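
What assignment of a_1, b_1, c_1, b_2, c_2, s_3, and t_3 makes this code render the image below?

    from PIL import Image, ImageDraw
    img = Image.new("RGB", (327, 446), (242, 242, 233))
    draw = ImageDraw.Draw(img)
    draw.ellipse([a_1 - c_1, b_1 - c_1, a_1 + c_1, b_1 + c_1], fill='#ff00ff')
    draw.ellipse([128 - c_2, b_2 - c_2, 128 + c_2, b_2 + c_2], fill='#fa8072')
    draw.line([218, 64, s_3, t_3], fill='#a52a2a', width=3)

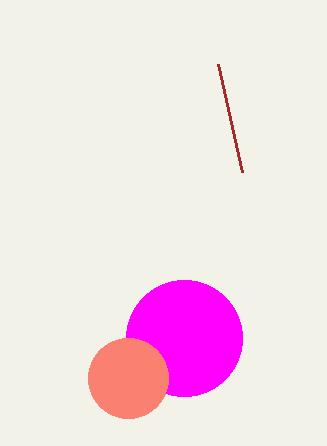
a_1 = 184; b_1 = 338; c_1 = 58; b_2 = 378; c_2 = 40; s_3 = 242; t_3 = 172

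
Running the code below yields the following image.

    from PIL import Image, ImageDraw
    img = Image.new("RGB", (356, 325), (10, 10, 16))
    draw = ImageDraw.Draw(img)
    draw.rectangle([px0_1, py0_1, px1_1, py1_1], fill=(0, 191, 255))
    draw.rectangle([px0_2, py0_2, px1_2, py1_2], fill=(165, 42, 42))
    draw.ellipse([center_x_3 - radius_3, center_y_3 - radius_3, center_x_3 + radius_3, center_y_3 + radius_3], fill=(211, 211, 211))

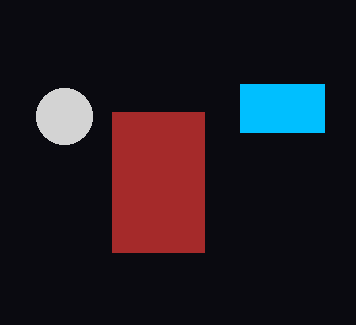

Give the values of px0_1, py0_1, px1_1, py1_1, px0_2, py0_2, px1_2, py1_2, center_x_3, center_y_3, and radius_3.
px0_1 = 240, py0_1 = 84, px1_1 = 324, py1_1 = 132, px0_2 = 112, py0_2 = 112, px1_2 = 204, py1_2 = 252, center_x_3 = 64, center_y_3 = 116, radius_3 = 28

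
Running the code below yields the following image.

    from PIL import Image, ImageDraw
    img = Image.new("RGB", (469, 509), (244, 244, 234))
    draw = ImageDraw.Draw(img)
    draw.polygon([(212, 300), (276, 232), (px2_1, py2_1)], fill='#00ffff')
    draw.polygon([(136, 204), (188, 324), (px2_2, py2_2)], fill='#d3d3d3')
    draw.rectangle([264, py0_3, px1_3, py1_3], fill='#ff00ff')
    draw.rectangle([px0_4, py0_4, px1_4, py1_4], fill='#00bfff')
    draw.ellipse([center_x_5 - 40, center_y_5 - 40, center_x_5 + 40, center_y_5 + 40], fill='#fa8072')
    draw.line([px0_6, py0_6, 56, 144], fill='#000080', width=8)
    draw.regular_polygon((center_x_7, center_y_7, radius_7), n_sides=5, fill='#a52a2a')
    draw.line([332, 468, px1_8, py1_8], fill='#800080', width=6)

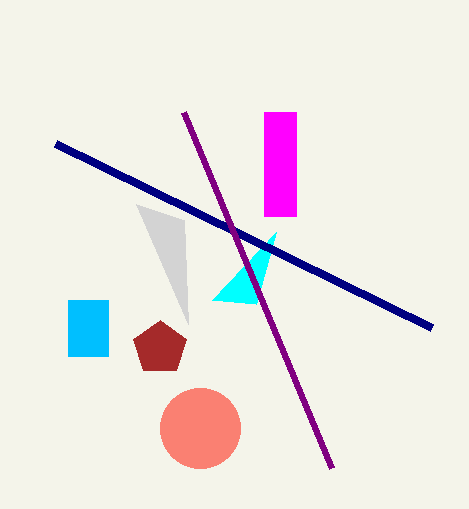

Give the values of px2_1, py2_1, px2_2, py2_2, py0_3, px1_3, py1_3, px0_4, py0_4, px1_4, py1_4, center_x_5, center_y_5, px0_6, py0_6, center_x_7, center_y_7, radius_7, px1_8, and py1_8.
px2_1 = 256, py2_1 = 304, px2_2 = 184, py2_2 = 220, py0_3 = 112, px1_3 = 296, py1_3 = 216, px0_4 = 68, py0_4 = 300, px1_4 = 108, py1_4 = 356, center_x_5 = 200, center_y_5 = 428, px0_6 = 432, py0_6 = 328, center_x_7 = 160, center_y_7 = 348, radius_7 = 28, px1_8 = 184, py1_8 = 112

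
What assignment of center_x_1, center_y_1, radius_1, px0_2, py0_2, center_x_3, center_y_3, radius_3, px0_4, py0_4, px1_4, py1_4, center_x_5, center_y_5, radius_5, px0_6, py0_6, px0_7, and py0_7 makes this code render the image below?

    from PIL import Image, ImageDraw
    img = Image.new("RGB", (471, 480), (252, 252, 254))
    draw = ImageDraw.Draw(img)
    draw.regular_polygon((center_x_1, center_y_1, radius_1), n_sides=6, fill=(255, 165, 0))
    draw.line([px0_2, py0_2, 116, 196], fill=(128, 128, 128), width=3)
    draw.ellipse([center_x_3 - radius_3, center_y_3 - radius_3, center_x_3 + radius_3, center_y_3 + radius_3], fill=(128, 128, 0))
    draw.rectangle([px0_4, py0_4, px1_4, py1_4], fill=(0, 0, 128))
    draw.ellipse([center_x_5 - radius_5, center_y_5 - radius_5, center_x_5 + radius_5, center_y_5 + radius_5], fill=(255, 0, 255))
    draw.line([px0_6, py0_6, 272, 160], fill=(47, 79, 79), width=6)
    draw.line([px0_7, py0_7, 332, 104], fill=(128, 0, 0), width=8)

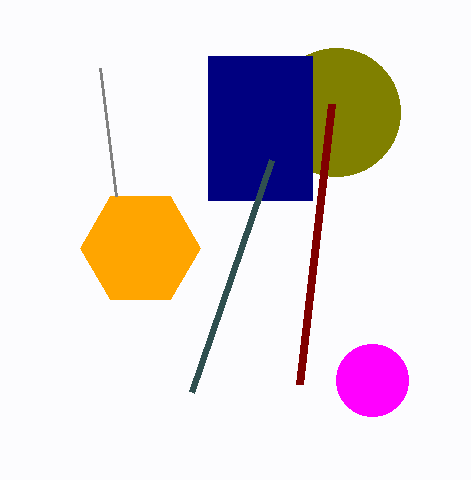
center_x_1 = 140, center_y_1 = 248, radius_1 = 60, px0_2 = 100, py0_2 = 68, center_x_3 = 336, center_y_3 = 112, radius_3 = 64, px0_4 = 208, py0_4 = 56, px1_4 = 312, py1_4 = 200, center_x_5 = 372, center_y_5 = 380, radius_5 = 36, px0_6 = 192, py0_6 = 392, px0_7 = 300, py0_7 = 384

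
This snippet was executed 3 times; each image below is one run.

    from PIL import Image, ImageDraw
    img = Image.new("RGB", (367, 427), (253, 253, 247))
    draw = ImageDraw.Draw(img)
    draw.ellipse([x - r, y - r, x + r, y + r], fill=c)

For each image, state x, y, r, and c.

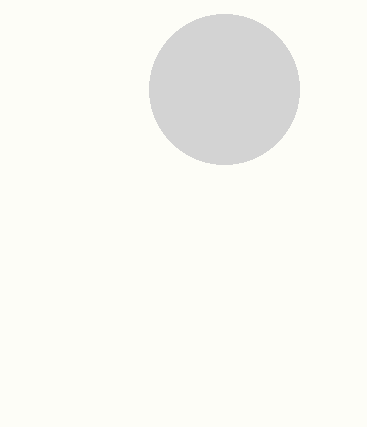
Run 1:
x = 224
y = 89
r = 75
c = 'lightgray'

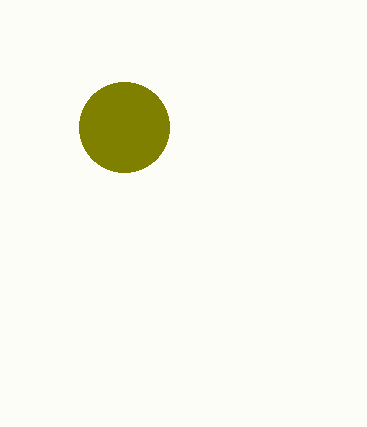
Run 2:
x = 124; y = 127; r = 45; c = 'olive'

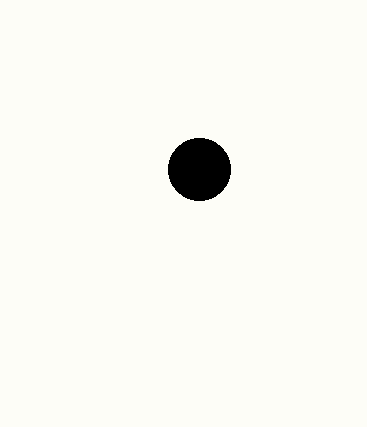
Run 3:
x = 199; y = 169; r = 31; c = 'black'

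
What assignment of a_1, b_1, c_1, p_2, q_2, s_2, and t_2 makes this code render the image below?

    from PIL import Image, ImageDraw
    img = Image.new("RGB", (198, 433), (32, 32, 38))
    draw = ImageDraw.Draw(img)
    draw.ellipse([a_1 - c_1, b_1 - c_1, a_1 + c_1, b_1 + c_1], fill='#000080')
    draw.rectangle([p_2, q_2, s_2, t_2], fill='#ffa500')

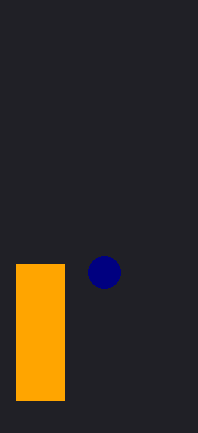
a_1 = 104, b_1 = 272, c_1 = 16, p_2 = 16, q_2 = 264, s_2 = 64, t_2 = 400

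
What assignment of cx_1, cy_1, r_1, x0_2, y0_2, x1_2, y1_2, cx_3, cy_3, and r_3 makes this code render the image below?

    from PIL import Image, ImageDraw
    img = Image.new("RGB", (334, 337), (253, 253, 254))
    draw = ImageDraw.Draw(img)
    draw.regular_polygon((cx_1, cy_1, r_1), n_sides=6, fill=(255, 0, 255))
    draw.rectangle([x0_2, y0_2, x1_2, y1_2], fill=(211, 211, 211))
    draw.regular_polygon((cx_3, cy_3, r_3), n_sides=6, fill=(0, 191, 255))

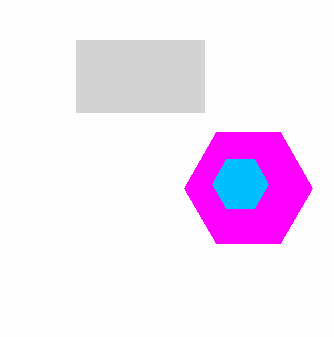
cx_1 = 248, cy_1 = 188, r_1 = 64, x0_2 = 76, y0_2 = 40, x1_2 = 204, y1_2 = 112, cx_3 = 240, cy_3 = 184, r_3 = 28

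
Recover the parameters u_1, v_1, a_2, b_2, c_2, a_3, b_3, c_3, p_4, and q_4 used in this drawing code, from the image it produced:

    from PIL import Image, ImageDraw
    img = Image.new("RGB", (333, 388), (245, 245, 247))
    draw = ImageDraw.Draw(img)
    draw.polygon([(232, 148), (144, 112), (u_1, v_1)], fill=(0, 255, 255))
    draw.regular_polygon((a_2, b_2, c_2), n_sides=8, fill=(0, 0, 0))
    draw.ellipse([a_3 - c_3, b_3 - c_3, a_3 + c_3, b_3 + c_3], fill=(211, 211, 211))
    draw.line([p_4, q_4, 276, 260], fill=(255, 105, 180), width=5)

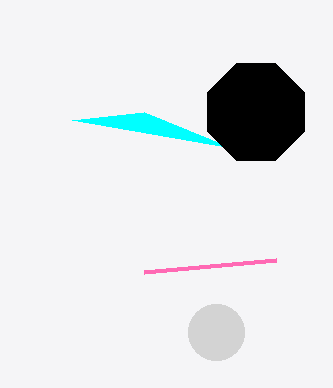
u_1 = 72, v_1 = 120, a_2 = 256, b_2 = 112, c_2 = 52, a_3 = 216, b_3 = 332, c_3 = 28, p_4 = 144, q_4 = 272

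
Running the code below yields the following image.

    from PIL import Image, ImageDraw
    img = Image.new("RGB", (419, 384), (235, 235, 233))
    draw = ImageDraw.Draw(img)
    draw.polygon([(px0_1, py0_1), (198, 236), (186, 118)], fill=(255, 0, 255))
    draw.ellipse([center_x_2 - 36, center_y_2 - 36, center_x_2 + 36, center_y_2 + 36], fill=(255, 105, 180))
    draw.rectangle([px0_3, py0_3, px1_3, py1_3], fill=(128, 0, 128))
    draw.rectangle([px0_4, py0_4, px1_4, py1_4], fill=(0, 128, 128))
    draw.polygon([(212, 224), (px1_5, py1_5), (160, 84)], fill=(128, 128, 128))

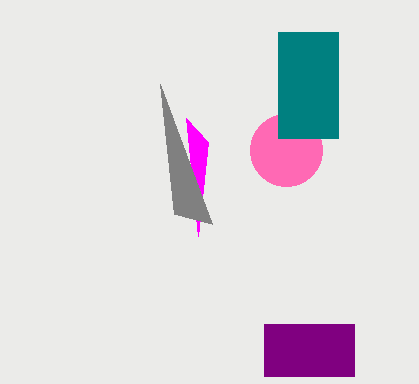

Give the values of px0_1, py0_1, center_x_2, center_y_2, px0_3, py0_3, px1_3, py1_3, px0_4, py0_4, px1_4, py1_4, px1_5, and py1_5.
px0_1 = 208; py0_1 = 142; center_x_2 = 286; center_y_2 = 150; px0_3 = 264; py0_3 = 324; px1_3 = 354; py1_3 = 376; px0_4 = 278; py0_4 = 32; px1_4 = 338; py1_4 = 138; px1_5 = 174; py1_5 = 214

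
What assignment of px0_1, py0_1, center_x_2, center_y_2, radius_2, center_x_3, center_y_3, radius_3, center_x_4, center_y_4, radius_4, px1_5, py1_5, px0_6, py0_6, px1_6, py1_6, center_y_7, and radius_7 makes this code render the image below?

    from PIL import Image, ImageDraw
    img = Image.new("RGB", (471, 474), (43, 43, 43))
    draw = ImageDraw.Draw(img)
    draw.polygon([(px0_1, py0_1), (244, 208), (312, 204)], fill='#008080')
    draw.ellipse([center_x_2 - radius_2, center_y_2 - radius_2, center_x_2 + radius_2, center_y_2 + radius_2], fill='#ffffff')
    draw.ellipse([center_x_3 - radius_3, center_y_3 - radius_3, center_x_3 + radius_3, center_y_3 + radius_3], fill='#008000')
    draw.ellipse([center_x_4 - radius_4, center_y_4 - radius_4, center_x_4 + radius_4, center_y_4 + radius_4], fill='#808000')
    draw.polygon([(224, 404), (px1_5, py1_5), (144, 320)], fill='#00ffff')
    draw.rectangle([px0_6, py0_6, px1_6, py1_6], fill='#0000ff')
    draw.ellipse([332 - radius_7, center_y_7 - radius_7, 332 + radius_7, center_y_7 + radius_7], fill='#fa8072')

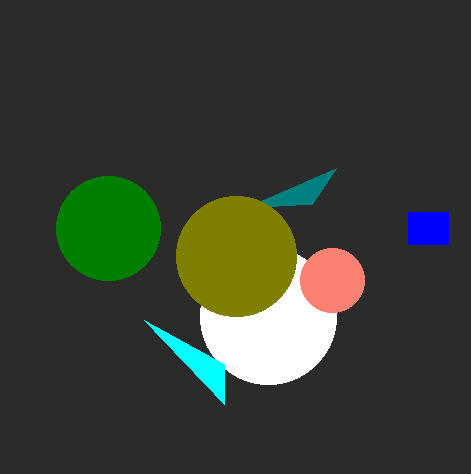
px0_1 = 336; py0_1 = 168; center_x_2 = 268; center_y_2 = 316; radius_2 = 68; center_x_3 = 108; center_y_3 = 228; radius_3 = 52; center_x_4 = 236; center_y_4 = 256; radius_4 = 60; px1_5 = 224; py1_5 = 364; px0_6 = 408; py0_6 = 212; px1_6 = 448; py1_6 = 244; center_y_7 = 280; radius_7 = 32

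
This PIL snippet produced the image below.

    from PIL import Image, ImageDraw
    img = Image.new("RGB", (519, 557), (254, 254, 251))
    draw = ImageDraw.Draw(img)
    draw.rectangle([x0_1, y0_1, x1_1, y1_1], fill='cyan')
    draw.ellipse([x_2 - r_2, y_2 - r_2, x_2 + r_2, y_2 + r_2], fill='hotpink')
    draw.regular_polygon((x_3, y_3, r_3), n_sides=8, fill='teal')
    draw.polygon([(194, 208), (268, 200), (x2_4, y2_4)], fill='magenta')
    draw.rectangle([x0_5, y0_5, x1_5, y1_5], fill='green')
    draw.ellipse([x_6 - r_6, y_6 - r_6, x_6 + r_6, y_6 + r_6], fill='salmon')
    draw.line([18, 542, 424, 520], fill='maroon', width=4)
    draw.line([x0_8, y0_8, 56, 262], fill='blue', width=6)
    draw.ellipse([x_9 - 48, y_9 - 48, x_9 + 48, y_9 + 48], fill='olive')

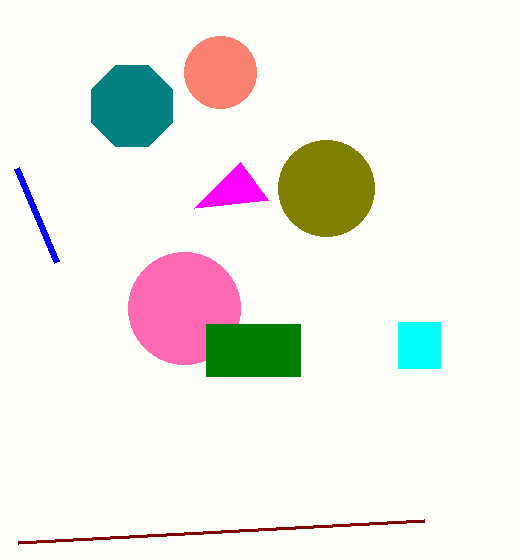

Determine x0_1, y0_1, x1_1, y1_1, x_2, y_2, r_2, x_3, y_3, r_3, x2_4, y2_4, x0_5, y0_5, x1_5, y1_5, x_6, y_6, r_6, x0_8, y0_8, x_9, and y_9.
x0_1 = 398
y0_1 = 322
x1_1 = 440
y1_1 = 368
x_2 = 184
y_2 = 308
r_2 = 56
x_3 = 132
y_3 = 106
r_3 = 44
x2_4 = 240
y2_4 = 162
x0_5 = 206
y0_5 = 324
x1_5 = 300
y1_5 = 376
x_6 = 220
y_6 = 72
r_6 = 36
x0_8 = 16
y0_8 = 168
x_9 = 326
y_9 = 188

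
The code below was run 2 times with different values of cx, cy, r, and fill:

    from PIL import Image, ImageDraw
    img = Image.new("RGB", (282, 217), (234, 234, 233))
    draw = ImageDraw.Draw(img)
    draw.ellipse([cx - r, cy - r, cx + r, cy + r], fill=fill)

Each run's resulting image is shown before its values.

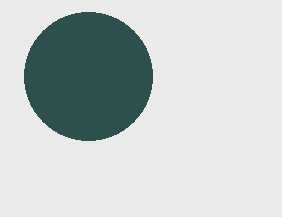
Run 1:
cx = 88
cy = 76
r = 64
fill = 'darkslategray'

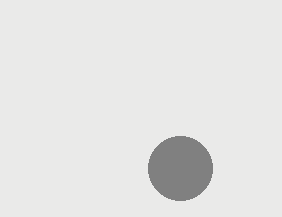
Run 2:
cx = 180, cy = 168, r = 32, fill = 'gray'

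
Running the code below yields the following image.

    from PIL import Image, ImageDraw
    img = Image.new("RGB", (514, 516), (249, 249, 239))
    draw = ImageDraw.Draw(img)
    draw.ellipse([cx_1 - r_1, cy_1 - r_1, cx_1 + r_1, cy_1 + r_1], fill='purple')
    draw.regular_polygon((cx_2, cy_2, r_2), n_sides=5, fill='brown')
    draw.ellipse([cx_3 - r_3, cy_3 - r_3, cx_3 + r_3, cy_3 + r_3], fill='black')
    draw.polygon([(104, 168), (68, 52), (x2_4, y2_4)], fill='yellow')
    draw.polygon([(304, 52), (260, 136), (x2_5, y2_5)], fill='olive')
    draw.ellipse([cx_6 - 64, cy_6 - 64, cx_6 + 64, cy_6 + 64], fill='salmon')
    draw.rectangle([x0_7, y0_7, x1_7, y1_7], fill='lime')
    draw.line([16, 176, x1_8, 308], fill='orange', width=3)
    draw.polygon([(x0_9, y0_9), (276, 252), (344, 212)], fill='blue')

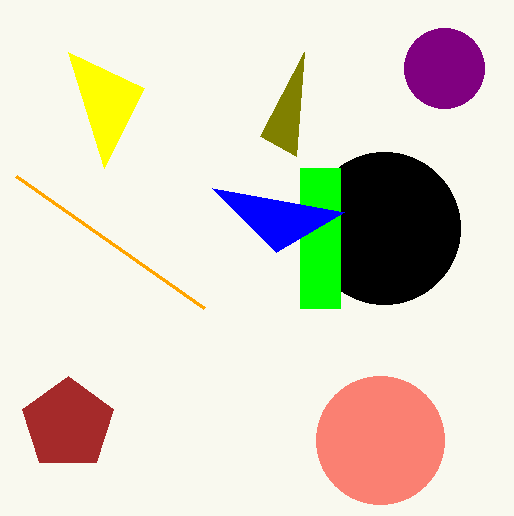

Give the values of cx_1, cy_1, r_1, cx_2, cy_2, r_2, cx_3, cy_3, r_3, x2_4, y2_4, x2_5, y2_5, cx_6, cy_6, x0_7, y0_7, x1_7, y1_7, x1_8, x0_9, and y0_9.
cx_1 = 444; cy_1 = 68; r_1 = 40; cx_2 = 68; cy_2 = 424; r_2 = 48; cx_3 = 384; cy_3 = 228; r_3 = 76; x2_4 = 144; y2_4 = 88; x2_5 = 296; y2_5 = 156; cx_6 = 380; cy_6 = 440; x0_7 = 300; y0_7 = 168; x1_7 = 340; y1_7 = 308; x1_8 = 204; x0_9 = 212; y0_9 = 188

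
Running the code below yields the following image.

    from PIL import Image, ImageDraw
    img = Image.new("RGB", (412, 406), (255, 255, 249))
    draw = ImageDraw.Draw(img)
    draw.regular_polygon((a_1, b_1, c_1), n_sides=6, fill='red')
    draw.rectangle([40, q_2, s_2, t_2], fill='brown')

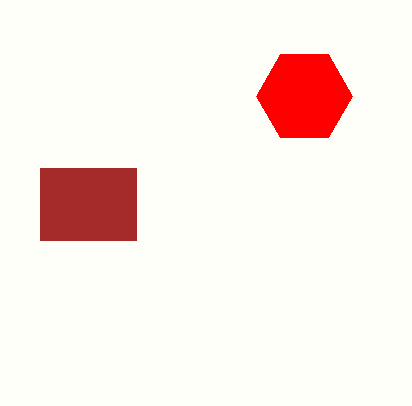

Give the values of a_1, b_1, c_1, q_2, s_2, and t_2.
a_1 = 304, b_1 = 96, c_1 = 48, q_2 = 168, s_2 = 136, t_2 = 240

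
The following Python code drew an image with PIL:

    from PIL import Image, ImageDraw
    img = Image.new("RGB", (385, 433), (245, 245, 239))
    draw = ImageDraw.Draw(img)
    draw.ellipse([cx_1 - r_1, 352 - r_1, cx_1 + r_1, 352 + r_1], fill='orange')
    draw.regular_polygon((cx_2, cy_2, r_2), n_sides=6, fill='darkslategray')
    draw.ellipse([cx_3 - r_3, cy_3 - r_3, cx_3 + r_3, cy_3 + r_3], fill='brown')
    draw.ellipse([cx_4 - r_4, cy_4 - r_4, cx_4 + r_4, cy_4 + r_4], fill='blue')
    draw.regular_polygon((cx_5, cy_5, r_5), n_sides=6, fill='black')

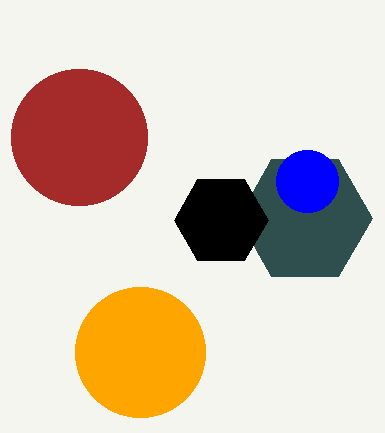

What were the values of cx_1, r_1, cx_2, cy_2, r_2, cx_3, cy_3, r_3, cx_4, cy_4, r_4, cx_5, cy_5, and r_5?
cx_1 = 140, r_1 = 65, cx_2 = 305, cy_2 = 218, r_2 = 67, cx_3 = 79, cy_3 = 137, r_3 = 68, cx_4 = 307, cy_4 = 181, r_4 = 31, cx_5 = 221, cy_5 = 220, r_5 = 47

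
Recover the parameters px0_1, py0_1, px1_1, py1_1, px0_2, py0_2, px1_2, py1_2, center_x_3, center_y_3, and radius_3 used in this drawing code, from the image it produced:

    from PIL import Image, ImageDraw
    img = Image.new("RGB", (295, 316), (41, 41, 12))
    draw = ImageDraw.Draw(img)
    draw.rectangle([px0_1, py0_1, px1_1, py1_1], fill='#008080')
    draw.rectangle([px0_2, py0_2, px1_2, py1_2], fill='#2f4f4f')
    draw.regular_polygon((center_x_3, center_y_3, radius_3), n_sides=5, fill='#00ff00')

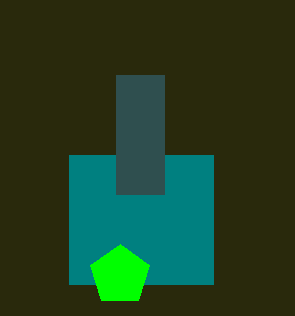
px0_1 = 69; py0_1 = 155; px1_1 = 213; py1_1 = 284; px0_2 = 116; py0_2 = 75; px1_2 = 164; py1_2 = 194; center_x_3 = 120; center_y_3 = 275; radius_3 = 31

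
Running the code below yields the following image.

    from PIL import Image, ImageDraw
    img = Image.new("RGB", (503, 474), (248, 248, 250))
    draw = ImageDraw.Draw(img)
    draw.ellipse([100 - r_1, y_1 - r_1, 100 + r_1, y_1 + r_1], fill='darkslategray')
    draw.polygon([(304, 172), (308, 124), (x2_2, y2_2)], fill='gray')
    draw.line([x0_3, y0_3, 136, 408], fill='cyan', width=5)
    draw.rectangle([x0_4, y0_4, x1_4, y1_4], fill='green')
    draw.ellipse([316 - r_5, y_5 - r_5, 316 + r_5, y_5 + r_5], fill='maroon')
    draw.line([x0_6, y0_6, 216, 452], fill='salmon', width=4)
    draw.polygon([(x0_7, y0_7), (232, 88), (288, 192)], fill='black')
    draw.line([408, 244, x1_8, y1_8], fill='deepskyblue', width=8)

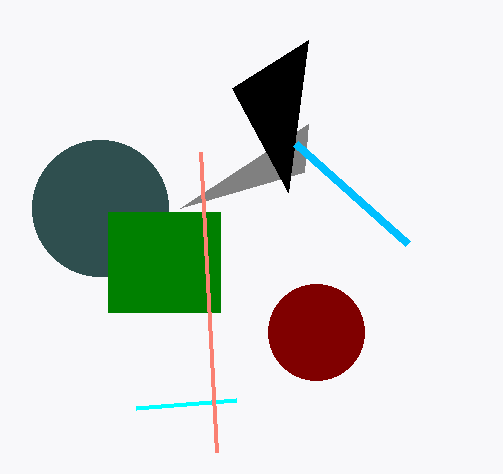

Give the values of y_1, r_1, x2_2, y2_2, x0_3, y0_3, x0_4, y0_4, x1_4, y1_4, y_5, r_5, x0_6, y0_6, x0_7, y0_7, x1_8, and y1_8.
y_1 = 208; r_1 = 68; x2_2 = 180; y2_2 = 208; x0_3 = 236; y0_3 = 400; x0_4 = 108; y0_4 = 212; x1_4 = 220; y1_4 = 312; y_5 = 332; r_5 = 48; x0_6 = 200; y0_6 = 152; x0_7 = 308; y0_7 = 40; x1_8 = 296; y1_8 = 144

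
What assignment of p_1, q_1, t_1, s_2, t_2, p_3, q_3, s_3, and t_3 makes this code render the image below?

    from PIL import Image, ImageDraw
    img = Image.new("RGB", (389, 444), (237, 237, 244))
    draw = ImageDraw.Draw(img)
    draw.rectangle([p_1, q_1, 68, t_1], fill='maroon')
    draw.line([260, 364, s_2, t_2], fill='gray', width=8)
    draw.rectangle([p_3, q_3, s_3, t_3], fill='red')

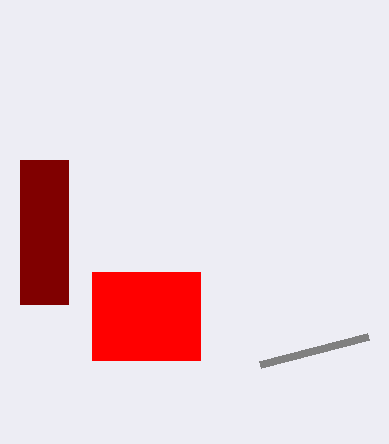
p_1 = 20, q_1 = 160, t_1 = 304, s_2 = 368, t_2 = 336, p_3 = 92, q_3 = 272, s_3 = 200, t_3 = 360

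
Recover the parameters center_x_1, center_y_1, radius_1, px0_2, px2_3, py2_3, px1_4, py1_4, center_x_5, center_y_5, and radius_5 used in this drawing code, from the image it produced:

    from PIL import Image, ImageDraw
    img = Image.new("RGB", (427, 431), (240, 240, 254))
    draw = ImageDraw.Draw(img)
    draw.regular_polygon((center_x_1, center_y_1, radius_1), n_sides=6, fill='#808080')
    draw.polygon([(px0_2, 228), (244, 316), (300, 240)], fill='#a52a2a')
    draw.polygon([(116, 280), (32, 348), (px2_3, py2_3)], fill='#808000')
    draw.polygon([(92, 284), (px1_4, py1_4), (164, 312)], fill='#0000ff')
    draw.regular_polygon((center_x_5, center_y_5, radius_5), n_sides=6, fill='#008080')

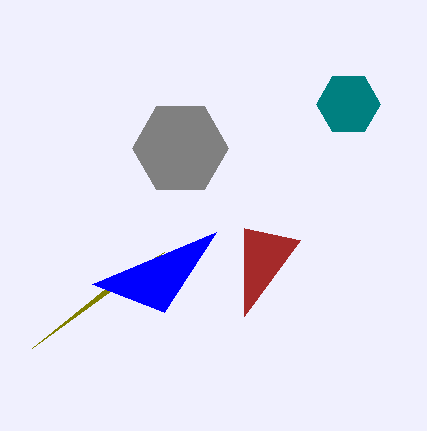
center_x_1 = 180
center_y_1 = 148
radius_1 = 48
px0_2 = 244
px2_3 = 164
py2_3 = 252
px1_4 = 216
py1_4 = 232
center_x_5 = 348
center_y_5 = 104
radius_5 = 32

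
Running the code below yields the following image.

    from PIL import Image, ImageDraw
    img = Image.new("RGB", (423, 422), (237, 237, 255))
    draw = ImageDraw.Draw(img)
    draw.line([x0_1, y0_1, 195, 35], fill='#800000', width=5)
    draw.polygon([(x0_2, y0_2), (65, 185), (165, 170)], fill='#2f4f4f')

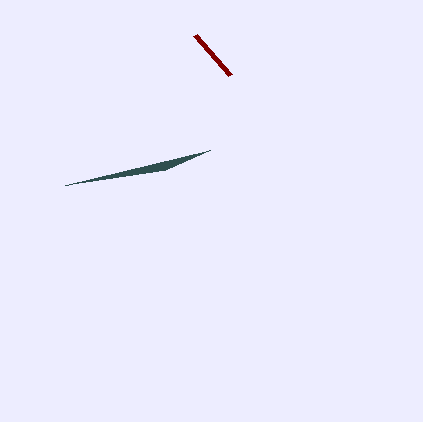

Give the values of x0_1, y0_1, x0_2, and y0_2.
x0_1 = 230, y0_1 = 75, x0_2 = 210, y0_2 = 150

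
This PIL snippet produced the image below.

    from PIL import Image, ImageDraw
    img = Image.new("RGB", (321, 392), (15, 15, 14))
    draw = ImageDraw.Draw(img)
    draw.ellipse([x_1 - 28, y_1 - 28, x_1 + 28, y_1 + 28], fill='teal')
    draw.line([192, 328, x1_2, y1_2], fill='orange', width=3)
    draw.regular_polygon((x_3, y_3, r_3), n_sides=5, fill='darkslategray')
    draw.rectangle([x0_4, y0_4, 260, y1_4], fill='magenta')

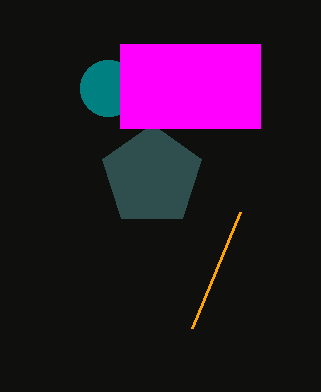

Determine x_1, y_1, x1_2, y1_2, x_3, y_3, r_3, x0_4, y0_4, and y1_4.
x_1 = 108; y_1 = 88; x1_2 = 240; y1_2 = 212; x_3 = 152; y_3 = 176; r_3 = 52; x0_4 = 120; y0_4 = 44; y1_4 = 128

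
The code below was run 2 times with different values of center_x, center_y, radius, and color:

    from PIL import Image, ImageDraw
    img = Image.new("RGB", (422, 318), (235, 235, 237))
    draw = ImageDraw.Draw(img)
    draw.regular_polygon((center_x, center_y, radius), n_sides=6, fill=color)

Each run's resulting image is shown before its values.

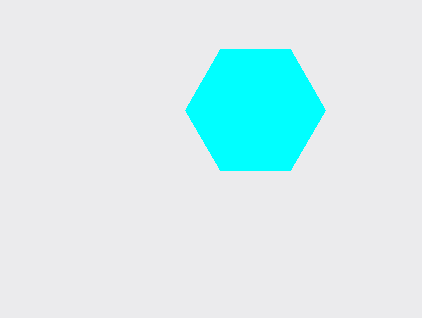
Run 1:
center_x = 255
center_y = 110
radius = 70
color = 'cyan'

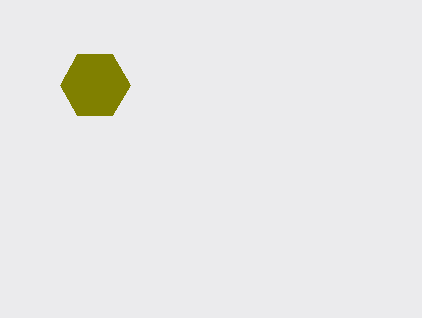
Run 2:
center_x = 95
center_y = 85
radius = 35
color = 'olive'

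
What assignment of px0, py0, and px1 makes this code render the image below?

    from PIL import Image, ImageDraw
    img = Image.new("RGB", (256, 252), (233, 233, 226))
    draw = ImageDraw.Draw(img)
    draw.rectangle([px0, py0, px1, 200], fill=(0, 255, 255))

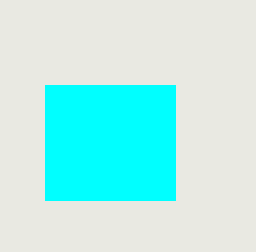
px0 = 45; py0 = 85; px1 = 175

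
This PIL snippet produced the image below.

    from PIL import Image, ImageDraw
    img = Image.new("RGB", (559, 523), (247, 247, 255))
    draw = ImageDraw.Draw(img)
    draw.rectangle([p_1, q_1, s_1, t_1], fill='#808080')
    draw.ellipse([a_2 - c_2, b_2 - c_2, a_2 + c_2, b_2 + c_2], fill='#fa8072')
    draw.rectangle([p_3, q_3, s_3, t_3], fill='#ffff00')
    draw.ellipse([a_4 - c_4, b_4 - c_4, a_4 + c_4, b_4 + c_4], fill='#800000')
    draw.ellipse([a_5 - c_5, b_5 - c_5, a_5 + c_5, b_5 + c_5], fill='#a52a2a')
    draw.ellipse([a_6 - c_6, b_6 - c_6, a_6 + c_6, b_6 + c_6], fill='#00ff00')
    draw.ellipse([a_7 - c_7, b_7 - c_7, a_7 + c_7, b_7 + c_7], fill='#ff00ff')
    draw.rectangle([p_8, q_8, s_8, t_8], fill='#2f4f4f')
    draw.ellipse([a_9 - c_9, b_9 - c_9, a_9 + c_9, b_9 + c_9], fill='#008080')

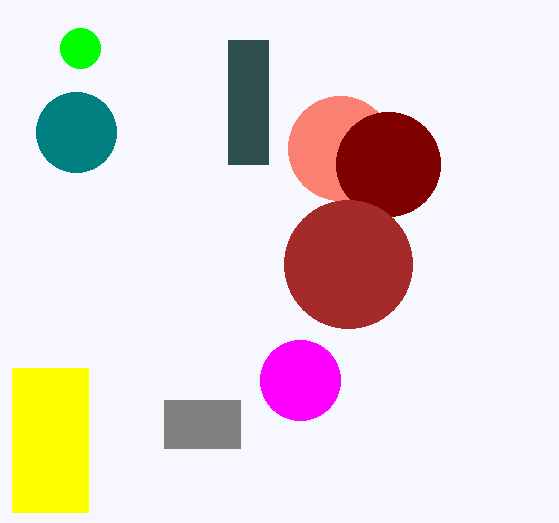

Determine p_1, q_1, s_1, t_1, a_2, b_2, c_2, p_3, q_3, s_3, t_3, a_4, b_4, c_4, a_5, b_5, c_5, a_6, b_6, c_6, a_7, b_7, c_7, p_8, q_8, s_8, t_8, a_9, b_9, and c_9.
p_1 = 164; q_1 = 400; s_1 = 240; t_1 = 448; a_2 = 340; b_2 = 148; c_2 = 52; p_3 = 12; q_3 = 368; s_3 = 88; t_3 = 512; a_4 = 388; b_4 = 164; c_4 = 52; a_5 = 348; b_5 = 264; c_5 = 64; a_6 = 80; b_6 = 48; c_6 = 20; a_7 = 300; b_7 = 380; c_7 = 40; p_8 = 228; q_8 = 40; s_8 = 268; t_8 = 164; a_9 = 76; b_9 = 132; c_9 = 40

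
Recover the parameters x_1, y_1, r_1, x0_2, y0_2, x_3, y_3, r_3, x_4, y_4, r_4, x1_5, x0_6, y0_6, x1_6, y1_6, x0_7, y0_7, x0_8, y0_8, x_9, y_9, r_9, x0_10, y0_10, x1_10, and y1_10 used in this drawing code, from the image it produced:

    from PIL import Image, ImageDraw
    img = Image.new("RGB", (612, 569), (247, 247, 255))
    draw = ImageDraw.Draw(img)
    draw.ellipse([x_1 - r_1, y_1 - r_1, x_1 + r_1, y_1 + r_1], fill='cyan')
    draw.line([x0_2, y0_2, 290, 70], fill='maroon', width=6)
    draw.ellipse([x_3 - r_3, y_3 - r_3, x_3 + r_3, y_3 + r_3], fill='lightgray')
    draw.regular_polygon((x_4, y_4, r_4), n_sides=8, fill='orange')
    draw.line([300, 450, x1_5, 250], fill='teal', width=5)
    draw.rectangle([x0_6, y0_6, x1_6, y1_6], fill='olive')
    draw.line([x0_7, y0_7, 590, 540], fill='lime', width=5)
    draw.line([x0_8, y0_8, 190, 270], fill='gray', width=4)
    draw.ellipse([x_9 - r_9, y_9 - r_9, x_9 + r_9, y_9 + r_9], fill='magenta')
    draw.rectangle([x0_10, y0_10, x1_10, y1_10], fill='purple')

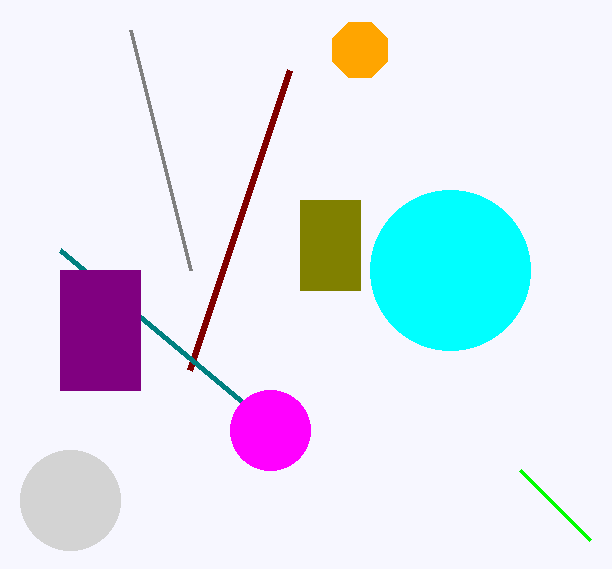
x_1 = 450; y_1 = 270; r_1 = 80; x0_2 = 190; y0_2 = 370; x_3 = 70; y_3 = 500; r_3 = 50; x_4 = 360; y_4 = 50; r_4 = 30; x1_5 = 60; x0_6 = 300; y0_6 = 200; x1_6 = 360; y1_6 = 290; x0_7 = 520; y0_7 = 470; x0_8 = 130; y0_8 = 30; x_9 = 270; y_9 = 430; r_9 = 40; x0_10 = 60; y0_10 = 270; x1_10 = 140; y1_10 = 390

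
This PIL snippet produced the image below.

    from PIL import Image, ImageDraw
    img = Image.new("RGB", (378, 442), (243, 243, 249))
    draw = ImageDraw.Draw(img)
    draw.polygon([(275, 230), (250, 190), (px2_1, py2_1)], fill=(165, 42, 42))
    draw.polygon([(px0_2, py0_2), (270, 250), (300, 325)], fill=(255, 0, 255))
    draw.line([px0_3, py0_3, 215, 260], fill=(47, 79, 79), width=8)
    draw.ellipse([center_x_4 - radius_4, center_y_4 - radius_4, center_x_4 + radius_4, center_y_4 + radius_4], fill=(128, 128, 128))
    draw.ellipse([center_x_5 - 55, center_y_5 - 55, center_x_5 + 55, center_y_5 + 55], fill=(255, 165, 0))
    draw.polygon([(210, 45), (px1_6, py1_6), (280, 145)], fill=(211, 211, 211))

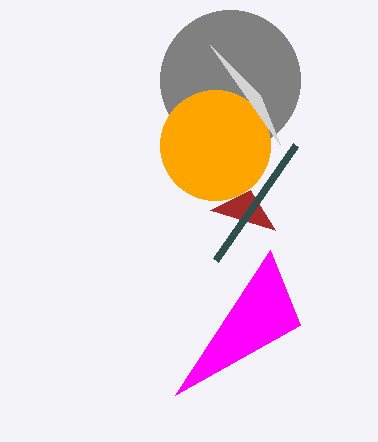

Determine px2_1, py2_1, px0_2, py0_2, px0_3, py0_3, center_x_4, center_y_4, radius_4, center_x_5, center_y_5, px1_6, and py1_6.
px2_1 = 210, py2_1 = 210, px0_2 = 175, py0_2 = 395, px0_3 = 295, py0_3 = 145, center_x_4 = 230, center_y_4 = 80, radius_4 = 70, center_x_5 = 215, center_y_5 = 145, px1_6 = 260, py1_6 = 95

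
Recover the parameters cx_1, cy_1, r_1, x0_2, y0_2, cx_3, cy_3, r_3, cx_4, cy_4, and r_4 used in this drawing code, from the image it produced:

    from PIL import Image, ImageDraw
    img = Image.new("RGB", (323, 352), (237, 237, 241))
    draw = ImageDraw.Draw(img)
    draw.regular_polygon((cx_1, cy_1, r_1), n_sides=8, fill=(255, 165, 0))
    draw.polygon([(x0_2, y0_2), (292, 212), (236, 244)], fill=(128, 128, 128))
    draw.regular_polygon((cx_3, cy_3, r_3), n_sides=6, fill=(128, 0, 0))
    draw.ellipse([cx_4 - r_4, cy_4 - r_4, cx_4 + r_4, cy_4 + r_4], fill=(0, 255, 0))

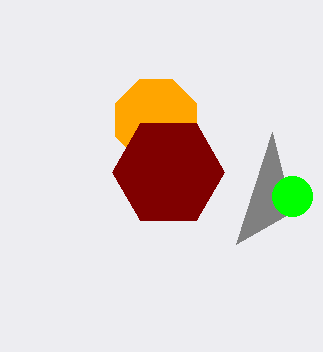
cx_1 = 156; cy_1 = 120; r_1 = 44; x0_2 = 272; y0_2 = 132; cx_3 = 168; cy_3 = 172; r_3 = 56; cx_4 = 292; cy_4 = 196; r_4 = 20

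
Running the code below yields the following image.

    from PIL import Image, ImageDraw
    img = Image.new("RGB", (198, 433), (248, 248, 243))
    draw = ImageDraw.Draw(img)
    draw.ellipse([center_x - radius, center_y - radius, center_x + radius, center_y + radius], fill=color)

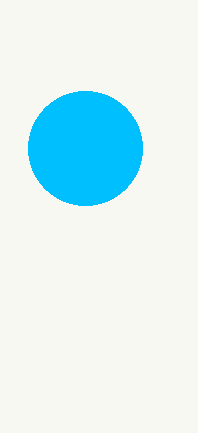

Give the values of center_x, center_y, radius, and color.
center_x = 85; center_y = 148; radius = 57; color = 'deepskyblue'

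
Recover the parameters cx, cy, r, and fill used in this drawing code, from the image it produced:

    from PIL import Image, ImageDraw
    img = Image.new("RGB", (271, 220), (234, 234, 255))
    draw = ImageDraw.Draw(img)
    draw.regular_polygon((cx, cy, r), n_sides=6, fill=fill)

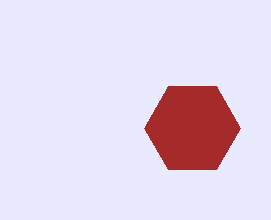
cx = 192, cy = 128, r = 48, fill = 'brown'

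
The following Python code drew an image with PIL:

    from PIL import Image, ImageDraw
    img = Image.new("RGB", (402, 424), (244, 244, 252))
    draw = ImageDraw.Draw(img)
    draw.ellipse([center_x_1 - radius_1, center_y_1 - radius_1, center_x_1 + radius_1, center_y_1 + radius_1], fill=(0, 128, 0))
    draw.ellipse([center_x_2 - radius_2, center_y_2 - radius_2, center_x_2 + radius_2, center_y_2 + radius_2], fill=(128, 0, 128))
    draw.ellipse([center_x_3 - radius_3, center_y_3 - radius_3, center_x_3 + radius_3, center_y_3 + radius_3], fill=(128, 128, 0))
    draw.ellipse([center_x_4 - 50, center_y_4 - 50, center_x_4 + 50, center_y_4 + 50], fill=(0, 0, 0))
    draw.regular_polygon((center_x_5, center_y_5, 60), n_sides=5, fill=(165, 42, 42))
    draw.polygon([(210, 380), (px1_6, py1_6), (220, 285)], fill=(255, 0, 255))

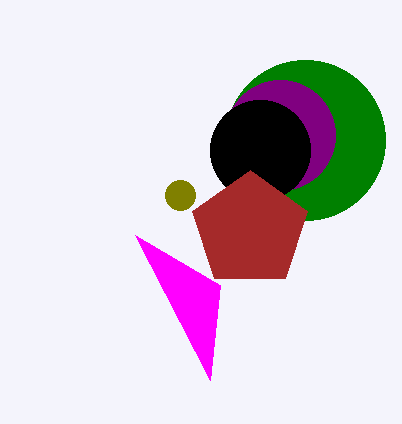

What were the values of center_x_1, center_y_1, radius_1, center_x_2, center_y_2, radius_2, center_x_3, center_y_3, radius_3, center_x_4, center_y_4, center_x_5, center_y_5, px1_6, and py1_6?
center_x_1 = 305; center_y_1 = 140; radius_1 = 80; center_x_2 = 280; center_y_2 = 135; radius_2 = 55; center_x_3 = 180; center_y_3 = 195; radius_3 = 15; center_x_4 = 260; center_y_4 = 150; center_x_5 = 250; center_y_5 = 230; px1_6 = 135; py1_6 = 235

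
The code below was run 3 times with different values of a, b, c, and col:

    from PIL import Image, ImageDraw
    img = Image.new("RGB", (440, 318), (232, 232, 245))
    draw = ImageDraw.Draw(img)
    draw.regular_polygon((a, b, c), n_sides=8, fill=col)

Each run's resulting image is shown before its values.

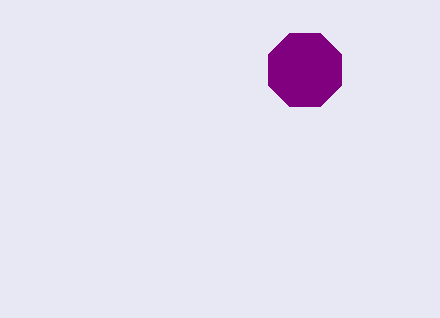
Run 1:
a = 305; b = 70; c = 40; col = 'purple'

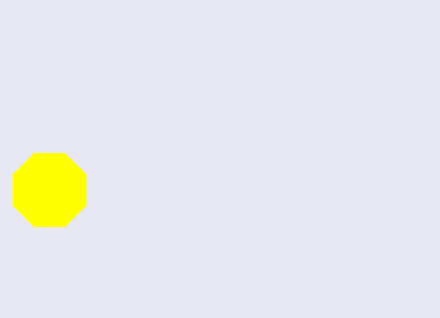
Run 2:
a = 50; b = 190; c = 40; col = 'yellow'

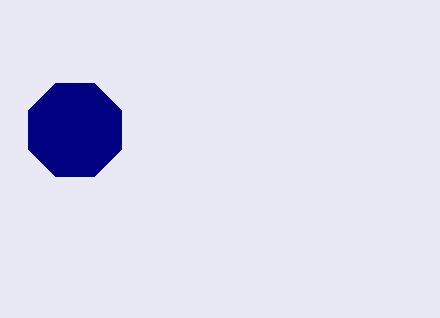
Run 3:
a = 75
b = 130
c = 50
col = 'navy'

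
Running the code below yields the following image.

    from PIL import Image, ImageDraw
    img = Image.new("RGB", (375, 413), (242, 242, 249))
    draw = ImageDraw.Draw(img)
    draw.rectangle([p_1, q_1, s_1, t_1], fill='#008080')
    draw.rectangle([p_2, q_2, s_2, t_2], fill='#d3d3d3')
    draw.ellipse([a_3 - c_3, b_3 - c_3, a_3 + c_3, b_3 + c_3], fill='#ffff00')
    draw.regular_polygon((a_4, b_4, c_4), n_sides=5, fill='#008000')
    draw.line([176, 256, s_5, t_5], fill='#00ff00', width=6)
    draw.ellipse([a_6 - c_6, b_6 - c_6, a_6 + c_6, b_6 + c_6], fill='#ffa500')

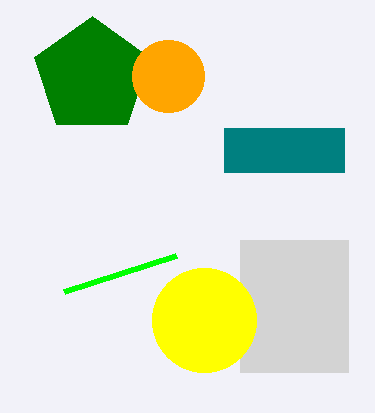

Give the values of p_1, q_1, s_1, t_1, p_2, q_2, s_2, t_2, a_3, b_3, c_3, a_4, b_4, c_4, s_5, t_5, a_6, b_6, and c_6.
p_1 = 224
q_1 = 128
s_1 = 344
t_1 = 172
p_2 = 240
q_2 = 240
s_2 = 348
t_2 = 372
a_3 = 204
b_3 = 320
c_3 = 52
a_4 = 92
b_4 = 76
c_4 = 60
s_5 = 64
t_5 = 292
a_6 = 168
b_6 = 76
c_6 = 36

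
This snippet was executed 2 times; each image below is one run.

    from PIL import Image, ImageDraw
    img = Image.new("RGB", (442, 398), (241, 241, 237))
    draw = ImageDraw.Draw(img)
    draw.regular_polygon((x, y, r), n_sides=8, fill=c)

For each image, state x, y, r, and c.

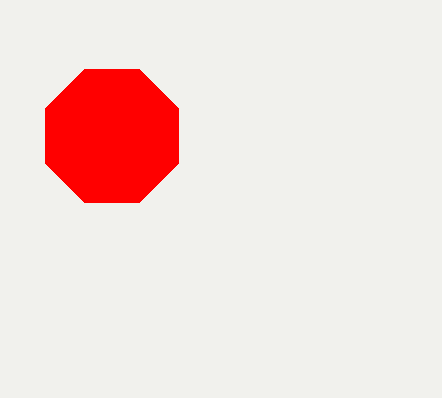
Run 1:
x = 112; y = 136; r = 72; c = 'red'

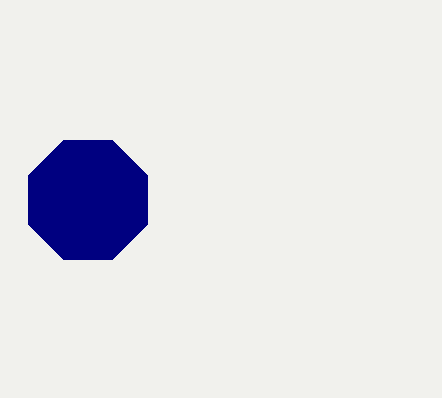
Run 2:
x = 88, y = 200, r = 64, c = 'navy'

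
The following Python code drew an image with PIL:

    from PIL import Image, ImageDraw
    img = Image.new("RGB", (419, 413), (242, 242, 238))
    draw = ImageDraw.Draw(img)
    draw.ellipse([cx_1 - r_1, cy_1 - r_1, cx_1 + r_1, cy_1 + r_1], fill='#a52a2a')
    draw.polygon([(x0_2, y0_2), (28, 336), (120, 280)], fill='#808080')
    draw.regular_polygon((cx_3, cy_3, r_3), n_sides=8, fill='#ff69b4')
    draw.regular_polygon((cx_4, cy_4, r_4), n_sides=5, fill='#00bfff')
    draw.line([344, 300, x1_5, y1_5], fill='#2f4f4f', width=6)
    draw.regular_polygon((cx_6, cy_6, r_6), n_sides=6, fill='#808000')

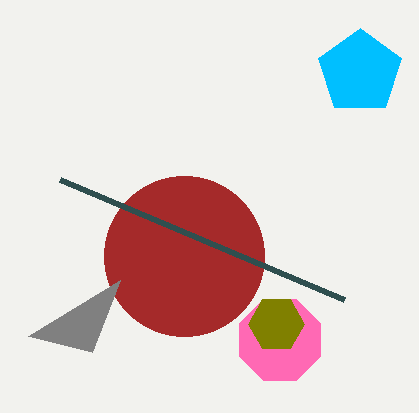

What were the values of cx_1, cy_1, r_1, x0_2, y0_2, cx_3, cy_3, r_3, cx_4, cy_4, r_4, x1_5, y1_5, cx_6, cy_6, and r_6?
cx_1 = 184; cy_1 = 256; r_1 = 80; x0_2 = 92; y0_2 = 352; cx_3 = 280; cy_3 = 340; r_3 = 44; cx_4 = 360; cy_4 = 72; r_4 = 44; x1_5 = 60; y1_5 = 180; cx_6 = 276; cy_6 = 324; r_6 = 28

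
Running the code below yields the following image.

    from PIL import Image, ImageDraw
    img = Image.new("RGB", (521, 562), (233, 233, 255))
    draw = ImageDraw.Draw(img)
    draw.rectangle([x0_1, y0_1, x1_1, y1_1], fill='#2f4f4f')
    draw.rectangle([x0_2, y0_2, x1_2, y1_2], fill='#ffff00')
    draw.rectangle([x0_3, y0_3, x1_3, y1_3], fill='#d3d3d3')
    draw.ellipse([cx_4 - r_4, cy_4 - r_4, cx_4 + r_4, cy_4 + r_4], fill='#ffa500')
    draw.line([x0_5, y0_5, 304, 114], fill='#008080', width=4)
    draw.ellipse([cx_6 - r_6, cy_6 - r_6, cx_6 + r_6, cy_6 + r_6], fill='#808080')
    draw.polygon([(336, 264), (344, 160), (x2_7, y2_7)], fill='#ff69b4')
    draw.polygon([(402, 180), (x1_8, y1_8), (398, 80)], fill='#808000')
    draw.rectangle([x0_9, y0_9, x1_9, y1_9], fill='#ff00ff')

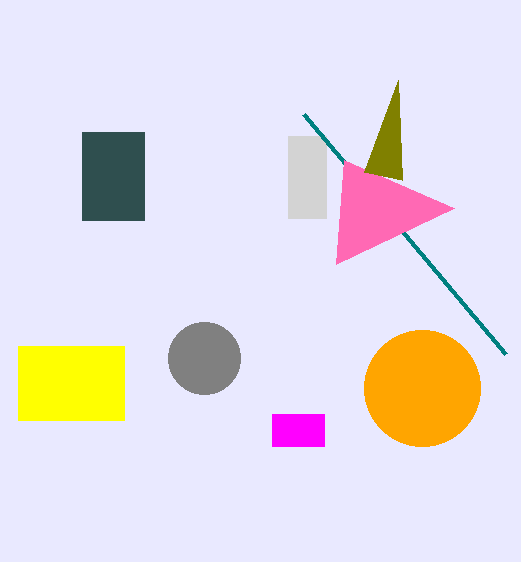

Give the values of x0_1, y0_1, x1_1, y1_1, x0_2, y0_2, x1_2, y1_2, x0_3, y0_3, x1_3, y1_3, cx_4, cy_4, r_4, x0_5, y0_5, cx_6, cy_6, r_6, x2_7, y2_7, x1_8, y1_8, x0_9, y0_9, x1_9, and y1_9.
x0_1 = 82, y0_1 = 132, x1_1 = 144, y1_1 = 220, x0_2 = 18, y0_2 = 346, x1_2 = 124, y1_2 = 420, x0_3 = 288, y0_3 = 136, x1_3 = 326, y1_3 = 218, cx_4 = 422, cy_4 = 388, r_4 = 58, x0_5 = 506, y0_5 = 354, cx_6 = 204, cy_6 = 358, r_6 = 36, x2_7 = 454, y2_7 = 208, x1_8 = 364, y1_8 = 172, x0_9 = 272, y0_9 = 414, x1_9 = 324, y1_9 = 446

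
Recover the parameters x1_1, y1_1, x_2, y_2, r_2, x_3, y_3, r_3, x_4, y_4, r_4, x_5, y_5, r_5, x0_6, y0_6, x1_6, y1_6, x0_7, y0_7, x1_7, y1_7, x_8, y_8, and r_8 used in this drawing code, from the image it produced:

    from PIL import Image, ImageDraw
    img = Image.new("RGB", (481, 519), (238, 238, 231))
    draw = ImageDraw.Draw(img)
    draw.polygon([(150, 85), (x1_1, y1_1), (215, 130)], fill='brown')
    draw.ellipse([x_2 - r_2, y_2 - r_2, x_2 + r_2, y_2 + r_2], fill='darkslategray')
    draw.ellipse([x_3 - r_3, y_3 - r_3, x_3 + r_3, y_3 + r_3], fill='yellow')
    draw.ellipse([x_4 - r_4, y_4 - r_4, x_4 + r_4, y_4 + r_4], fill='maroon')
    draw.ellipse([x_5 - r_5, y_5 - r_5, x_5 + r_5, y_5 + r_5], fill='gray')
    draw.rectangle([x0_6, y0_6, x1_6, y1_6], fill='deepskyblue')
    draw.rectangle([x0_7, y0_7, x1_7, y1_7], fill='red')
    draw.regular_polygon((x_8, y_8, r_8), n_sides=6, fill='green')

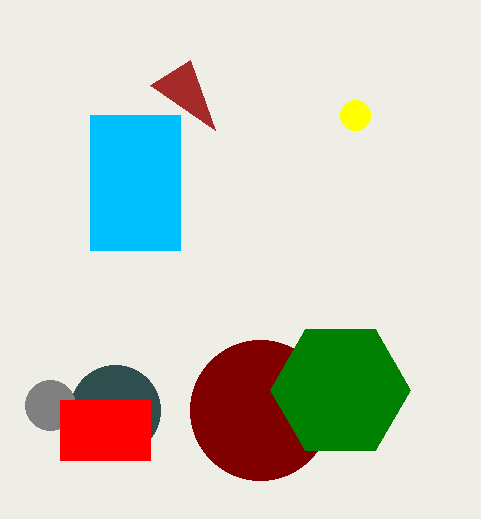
x1_1 = 190
y1_1 = 60
x_2 = 115
y_2 = 410
r_2 = 45
x_3 = 355
y_3 = 115
r_3 = 15
x_4 = 260
y_4 = 410
r_4 = 70
x_5 = 50
y_5 = 405
r_5 = 25
x0_6 = 90
y0_6 = 115
x1_6 = 180
y1_6 = 250
x0_7 = 60
y0_7 = 400
x1_7 = 150
y1_7 = 460
x_8 = 340
y_8 = 390
r_8 = 70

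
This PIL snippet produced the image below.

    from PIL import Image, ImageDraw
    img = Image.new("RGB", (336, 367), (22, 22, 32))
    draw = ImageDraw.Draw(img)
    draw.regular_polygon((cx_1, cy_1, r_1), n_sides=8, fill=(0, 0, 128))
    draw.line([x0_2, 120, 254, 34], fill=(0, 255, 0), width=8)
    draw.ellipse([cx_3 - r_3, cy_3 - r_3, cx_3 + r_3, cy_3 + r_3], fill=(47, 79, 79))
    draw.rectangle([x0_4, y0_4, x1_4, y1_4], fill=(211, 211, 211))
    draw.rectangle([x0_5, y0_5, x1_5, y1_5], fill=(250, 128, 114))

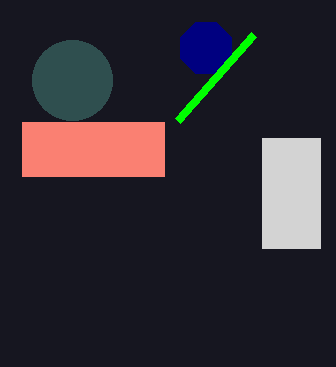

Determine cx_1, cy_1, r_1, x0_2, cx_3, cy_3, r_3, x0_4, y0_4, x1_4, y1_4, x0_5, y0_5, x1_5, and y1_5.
cx_1 = 206, cy_1 = 48, r_1 = 28, x0_2 = 178, cx_3 = 72, cy_3 = 80, r_3 = 40, x0_4 = 262, y0_4 = 138, x1_4 = 320, y1_4 = 248, x0_5 = 22, y0_5 = 122, x1_5 = 164, y1_5 = 176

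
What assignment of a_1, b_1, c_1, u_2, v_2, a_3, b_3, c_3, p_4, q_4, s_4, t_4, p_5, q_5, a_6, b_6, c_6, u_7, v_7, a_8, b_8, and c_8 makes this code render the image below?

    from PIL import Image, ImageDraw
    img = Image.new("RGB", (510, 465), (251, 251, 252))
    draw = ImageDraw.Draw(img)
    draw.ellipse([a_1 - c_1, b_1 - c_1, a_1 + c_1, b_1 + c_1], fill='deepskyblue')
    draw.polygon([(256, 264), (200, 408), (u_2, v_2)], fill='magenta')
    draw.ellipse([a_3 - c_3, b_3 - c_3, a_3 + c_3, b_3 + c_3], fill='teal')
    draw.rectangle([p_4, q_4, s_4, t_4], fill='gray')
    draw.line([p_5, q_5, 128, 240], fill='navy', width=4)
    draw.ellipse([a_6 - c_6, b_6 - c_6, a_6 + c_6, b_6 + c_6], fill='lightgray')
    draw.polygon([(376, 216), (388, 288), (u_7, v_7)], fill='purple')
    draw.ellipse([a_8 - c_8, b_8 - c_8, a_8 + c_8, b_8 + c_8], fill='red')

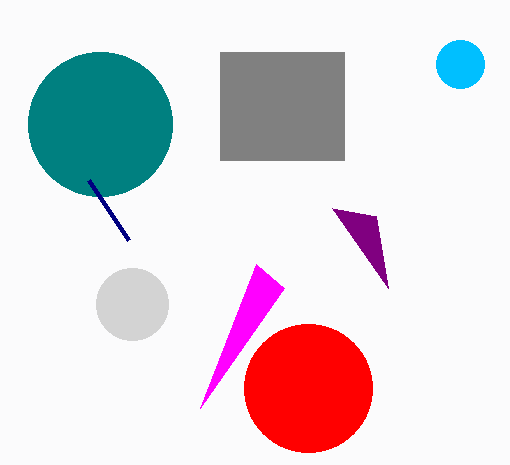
a_1 = 460
b_1 = 64
c_1 = 24
u_2 = 284
v_2 = 288
a_3 = 100
b_3 = 124
c_3 = 72
p_4 = 220
q_4 = 52
s_4 = 344
t_4 = 160
p_5 = 88
q_5 = 180
a_6 = 132
b_6 = 304
c_6 = 36
u_7 = 332
v_7 = 208
a_8 = 308
b_8 = 388
c_8 = 64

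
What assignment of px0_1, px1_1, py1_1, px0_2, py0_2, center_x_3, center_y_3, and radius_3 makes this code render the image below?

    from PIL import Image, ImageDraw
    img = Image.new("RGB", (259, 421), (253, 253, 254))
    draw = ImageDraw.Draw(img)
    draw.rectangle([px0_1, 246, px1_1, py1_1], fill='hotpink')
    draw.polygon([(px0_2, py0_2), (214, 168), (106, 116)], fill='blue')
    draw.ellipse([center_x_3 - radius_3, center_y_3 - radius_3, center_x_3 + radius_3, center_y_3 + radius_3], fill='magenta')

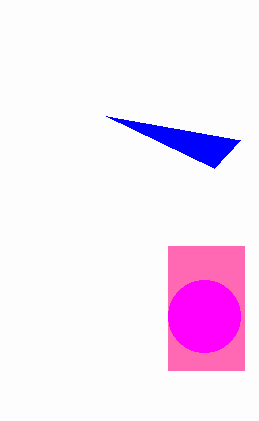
px0_1 = 168, px1_1 = 244, py1_1 = 370, px0_2 = 240, py0_2 = 140, center_x_3 = 204, center_y_3 = 316, radius_3 = 36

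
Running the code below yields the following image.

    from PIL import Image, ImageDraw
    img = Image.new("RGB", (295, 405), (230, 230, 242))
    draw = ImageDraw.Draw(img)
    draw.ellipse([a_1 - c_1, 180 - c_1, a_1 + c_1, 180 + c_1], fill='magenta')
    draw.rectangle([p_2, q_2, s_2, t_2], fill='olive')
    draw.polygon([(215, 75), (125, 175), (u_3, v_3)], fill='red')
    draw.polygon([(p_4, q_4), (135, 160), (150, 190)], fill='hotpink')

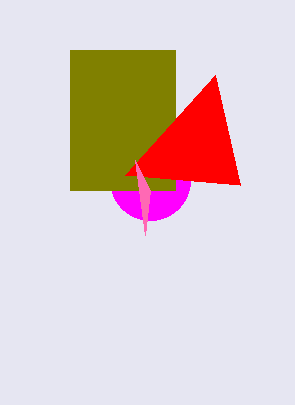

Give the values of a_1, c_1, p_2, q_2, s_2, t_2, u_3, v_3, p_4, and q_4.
a_1 = 150; c_1 = 40; p_2 = 70; q_2 = 50; s_2 = 175; t_2 = 190; u_3 = 240; v_3 = 185; p_4 = 145; q_4 = 235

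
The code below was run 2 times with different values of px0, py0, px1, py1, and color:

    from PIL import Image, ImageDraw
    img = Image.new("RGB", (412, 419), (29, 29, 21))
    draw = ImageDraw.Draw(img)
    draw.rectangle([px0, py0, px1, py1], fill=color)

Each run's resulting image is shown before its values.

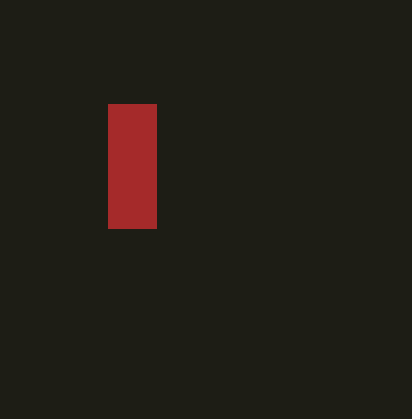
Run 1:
px0 = 108, py0 = 104, px1 = 156, py1 = 228, color = 'brown'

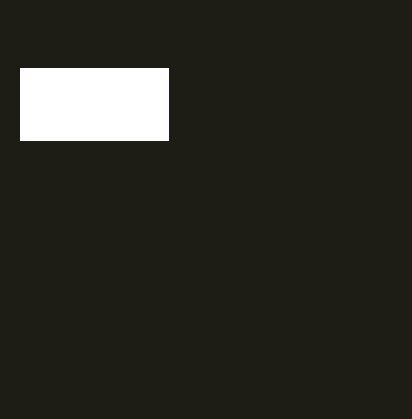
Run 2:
px0 = 20, py0 = 68, px1 = 168, py1 = 140, color = 'white'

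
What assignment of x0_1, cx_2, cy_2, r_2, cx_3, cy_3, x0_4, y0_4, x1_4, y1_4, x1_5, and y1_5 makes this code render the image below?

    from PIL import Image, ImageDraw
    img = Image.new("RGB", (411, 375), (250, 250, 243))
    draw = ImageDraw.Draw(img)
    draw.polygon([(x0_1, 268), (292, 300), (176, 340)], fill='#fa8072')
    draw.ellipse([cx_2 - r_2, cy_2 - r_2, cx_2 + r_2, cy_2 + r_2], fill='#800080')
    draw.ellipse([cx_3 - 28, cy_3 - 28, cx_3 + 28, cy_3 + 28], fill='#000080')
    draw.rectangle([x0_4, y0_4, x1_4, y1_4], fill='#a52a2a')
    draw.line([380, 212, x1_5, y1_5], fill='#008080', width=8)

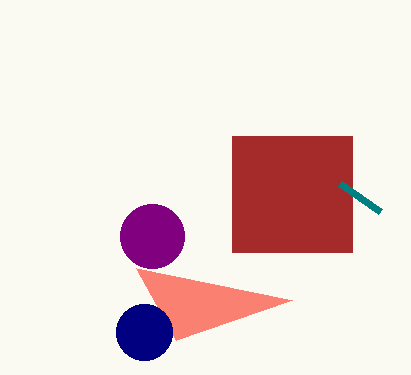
x0_1 = 136, cx_2 = 152, cy_2 = 236, r_2 = 32, cx_3 = 144, cy_3 = 332, x0_4 = 232, y0_4 = 136, x1_4 = 352, y1_4 = 252, x1_5 = 340, y1_5 = 184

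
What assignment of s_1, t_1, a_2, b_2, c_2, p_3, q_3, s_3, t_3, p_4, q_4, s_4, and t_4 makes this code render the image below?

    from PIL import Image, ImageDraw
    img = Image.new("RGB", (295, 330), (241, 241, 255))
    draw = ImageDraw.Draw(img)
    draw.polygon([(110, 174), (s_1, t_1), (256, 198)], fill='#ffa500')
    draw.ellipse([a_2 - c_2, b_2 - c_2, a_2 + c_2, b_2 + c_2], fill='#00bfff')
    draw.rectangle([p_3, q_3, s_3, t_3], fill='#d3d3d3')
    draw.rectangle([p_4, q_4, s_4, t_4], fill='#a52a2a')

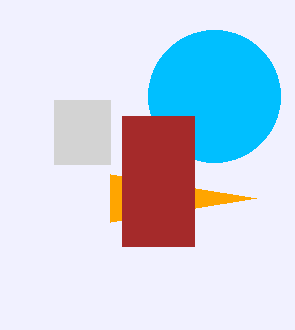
s_1 = 110
t_1 = 222
a_2 = 214
b_2 = 96
c_2 = 66
p_3 = 54
q_3 = 100
s_3 = 110
t_3 = 164
p_4 = 122
q_4 = 116
s_4 = 194
t_4 = 246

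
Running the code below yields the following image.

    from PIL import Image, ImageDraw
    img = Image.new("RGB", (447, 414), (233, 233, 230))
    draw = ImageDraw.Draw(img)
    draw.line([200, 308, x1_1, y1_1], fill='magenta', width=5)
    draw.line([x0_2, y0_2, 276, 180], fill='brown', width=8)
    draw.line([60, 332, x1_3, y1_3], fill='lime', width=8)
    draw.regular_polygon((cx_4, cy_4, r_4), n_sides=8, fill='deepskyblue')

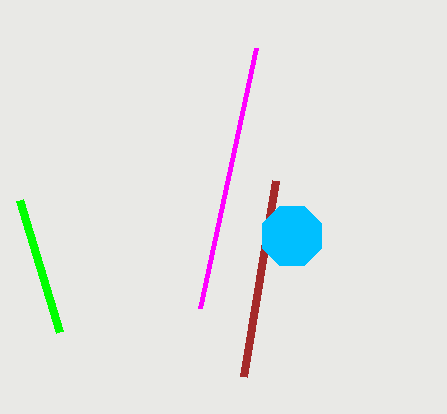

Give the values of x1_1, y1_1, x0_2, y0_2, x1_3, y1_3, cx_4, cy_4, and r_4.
x1_1 = 256
y1_1 = 48
x0_2 = 244
y0_2 = 376
x1_3 = 20
y1_3 = 200
cx_4 = 292
cy_4 = 236
r_4 = 32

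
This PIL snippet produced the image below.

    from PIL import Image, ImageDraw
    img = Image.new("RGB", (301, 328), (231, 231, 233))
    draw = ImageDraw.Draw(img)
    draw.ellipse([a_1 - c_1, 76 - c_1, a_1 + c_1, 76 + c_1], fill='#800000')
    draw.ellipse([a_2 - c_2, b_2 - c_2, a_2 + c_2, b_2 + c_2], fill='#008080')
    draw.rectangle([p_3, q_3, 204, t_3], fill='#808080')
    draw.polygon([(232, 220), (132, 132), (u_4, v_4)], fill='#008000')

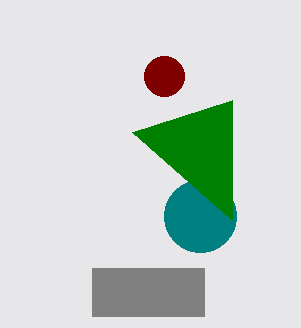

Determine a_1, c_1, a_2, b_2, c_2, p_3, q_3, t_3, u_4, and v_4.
a_1 = 164
c_1 = 20
a_2 = 200
b_2 = 216
c_2 = 36
p_3 = 92
q_3 = 268
t_3 = 316
u_4 = 232
v_4 = 100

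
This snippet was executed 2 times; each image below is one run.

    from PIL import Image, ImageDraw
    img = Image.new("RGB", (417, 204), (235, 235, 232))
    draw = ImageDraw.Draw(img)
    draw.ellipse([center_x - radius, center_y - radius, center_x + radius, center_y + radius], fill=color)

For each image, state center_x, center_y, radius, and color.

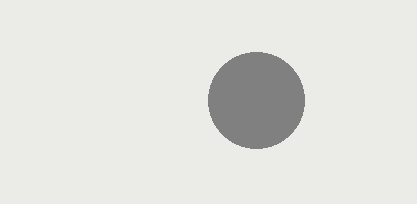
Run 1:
center_x = 256; center_y = 100; radius = 48; color = 'gray'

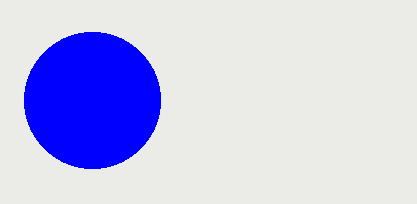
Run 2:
center_x = 92; center_y = 100; radius = 68; color = 'blue'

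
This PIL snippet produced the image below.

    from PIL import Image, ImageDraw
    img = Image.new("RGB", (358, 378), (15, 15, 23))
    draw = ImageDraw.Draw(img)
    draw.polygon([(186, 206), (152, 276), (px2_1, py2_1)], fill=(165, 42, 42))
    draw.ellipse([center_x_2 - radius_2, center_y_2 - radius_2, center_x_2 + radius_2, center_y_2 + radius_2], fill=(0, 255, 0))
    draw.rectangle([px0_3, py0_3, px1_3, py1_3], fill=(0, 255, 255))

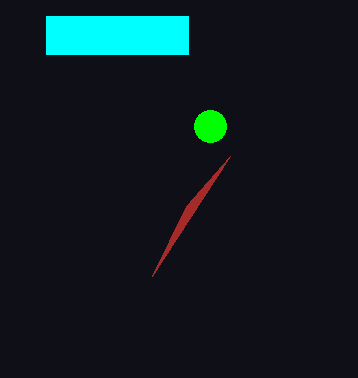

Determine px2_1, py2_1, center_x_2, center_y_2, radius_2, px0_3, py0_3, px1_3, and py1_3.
px2_1 = 230; py2_1 = 156; center_x_2 = 210; center_y_2 = 126; radius_2 = 16; px0_3 = 46; py0_3 = 16; px1_3 = 188; py1_3 = 54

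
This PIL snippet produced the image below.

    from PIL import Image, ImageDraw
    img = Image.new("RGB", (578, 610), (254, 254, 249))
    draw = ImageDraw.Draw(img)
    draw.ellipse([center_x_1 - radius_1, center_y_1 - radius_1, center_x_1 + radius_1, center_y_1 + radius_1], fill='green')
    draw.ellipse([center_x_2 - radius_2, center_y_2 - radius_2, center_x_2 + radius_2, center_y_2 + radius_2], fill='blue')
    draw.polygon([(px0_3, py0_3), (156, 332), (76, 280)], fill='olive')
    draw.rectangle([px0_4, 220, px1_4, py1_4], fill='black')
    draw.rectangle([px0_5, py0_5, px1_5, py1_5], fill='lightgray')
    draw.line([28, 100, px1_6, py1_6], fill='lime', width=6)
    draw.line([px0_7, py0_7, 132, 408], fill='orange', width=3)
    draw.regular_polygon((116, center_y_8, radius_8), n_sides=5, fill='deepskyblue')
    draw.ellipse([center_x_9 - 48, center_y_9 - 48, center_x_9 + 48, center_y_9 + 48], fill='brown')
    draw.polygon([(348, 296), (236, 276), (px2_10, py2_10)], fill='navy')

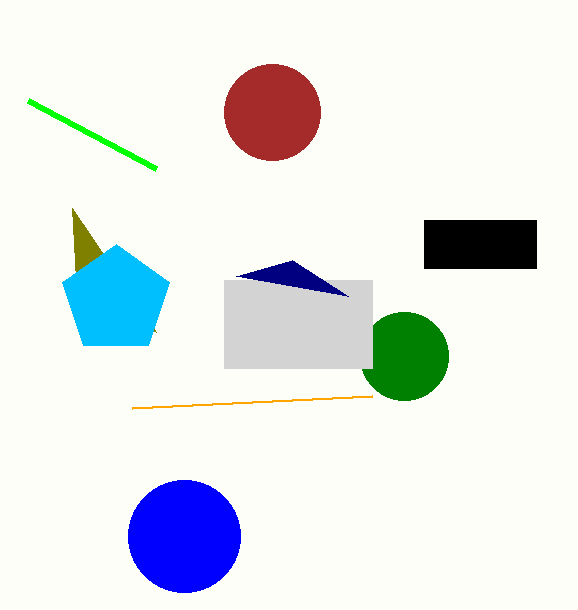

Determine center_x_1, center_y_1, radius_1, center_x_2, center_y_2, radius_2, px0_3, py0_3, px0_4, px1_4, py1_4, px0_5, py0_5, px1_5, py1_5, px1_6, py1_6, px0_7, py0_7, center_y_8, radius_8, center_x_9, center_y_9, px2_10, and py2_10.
center_x_1 = 404
center_y_1 = 356
radius_1 = 44
center_x_2 = 184
center_y_2 = 536
radius_2 = 56
px0_3 = 72
py0_3 = 208
px0_4 = 424
px1_4 = 536
py1_4 = 268
px0_5 = 224
py0_5 = 280
px1_5 = 372
py1_5 = 368
px1_6 = 156
py1_6 = 168
px0_7 = 372
py0_7 = 396
center_y_8 = 300
radius_8 = 56
center_x_9 = 272
center_y_9 = 112
px2_10 = 292
py2_10 = 260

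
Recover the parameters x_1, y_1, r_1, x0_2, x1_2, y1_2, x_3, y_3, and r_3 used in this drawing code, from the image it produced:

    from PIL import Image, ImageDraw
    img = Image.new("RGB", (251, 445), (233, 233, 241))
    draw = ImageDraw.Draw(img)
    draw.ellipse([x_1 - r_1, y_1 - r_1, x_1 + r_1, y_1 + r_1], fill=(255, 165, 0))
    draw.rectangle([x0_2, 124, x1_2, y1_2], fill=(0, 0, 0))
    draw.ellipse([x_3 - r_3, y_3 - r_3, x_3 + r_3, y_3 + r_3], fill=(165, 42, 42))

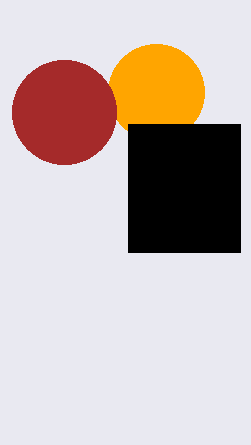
x_1 = 156; y_1 = 92; r_1 = 48; x0_2 = 128; x1_2 = 240; y1_2 = 252; x_3 = 64; y_3 = 112; r_3 = 52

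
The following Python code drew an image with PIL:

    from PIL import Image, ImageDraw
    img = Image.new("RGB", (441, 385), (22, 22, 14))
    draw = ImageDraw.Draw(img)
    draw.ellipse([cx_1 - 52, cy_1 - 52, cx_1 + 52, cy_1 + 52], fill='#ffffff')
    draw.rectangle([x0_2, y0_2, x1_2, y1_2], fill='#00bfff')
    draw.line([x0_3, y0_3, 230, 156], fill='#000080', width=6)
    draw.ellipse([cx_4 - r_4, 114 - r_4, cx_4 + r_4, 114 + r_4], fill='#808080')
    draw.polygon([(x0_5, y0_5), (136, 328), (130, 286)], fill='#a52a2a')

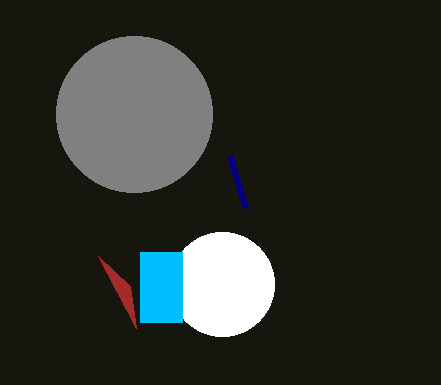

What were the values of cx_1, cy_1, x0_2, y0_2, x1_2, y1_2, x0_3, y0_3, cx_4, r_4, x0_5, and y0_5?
cx_1 = 222; cy_1 = 284; x0_2 = 140; y0_2 = 252; x1_2 = 182; y1_2 = 322; x0_3 = 246; y0_3 = 208; cx_4 = 134; r_4 = 78; x0_5 = 98; y0_5 = 256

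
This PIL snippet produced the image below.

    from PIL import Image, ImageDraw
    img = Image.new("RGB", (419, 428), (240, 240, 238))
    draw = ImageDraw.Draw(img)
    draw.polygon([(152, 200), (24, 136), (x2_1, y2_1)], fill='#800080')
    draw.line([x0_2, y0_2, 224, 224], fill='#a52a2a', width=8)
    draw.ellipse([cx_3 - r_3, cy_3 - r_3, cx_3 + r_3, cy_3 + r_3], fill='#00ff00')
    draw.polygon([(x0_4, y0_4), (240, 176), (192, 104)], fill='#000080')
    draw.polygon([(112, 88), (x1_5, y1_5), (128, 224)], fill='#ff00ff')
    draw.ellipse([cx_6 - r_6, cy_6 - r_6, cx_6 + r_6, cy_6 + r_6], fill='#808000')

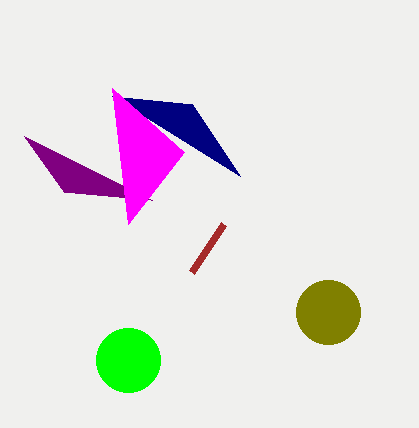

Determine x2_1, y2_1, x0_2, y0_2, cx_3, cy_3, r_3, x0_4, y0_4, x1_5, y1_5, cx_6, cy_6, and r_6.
x2_1 = 64
y2_1 = 192
x0_2 = 192
y0_2 = 272
cx_3 = 128
cy_3 = 360
r_3 = 32
x0_4 = 112
y0_4 = 96
x1_5 = 184
y1_5 = 152
cx_6 = 328
cy_6 = 312
r_6 = 32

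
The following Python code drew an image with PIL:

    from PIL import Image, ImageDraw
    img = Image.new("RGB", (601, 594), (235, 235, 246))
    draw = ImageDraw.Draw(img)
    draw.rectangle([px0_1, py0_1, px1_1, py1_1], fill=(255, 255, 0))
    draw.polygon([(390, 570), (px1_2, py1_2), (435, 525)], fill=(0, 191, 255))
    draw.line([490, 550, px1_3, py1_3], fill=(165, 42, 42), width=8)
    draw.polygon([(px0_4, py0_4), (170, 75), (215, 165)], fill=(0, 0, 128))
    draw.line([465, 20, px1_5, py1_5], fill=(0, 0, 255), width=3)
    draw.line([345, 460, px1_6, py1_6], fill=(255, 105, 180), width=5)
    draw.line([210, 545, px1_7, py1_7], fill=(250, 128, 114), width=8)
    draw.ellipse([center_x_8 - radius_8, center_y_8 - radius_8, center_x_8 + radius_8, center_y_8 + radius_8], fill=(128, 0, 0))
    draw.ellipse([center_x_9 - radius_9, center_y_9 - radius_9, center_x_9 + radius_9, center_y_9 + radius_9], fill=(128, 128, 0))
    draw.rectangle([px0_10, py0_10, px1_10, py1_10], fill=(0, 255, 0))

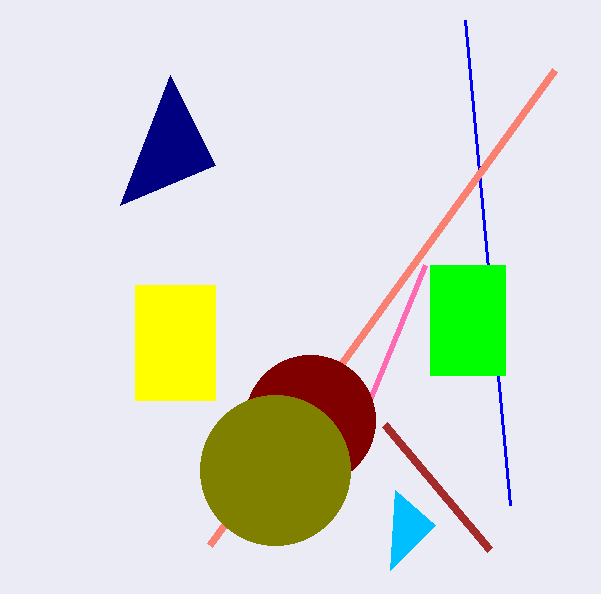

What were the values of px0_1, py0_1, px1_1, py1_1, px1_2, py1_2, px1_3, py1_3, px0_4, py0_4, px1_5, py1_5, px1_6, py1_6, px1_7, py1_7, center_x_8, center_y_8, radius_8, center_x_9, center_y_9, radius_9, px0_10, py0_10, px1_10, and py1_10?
px0_1 = 135, py0_1 = 285, px1_1 = 215, py1_1 = 400, px1_2 = 395, py1_2 = 490, px1_3 = 385, py1_3 = 425, px0_4 = 120, py0_4 = 205, px1_5 = 510, py1_5 = 505, px1_6 = 425, py1_6 = 265, px1_7 = 555, py1_7 = 70, center_x_8 = 310, center_y_8 = 420, radius_8 = 65, center_x_9 = 275, center_y_9 = 470, radius_9 = 75, px0_10 = 430, py0_10 = 265, px1_10 = 505, py1_10 = 375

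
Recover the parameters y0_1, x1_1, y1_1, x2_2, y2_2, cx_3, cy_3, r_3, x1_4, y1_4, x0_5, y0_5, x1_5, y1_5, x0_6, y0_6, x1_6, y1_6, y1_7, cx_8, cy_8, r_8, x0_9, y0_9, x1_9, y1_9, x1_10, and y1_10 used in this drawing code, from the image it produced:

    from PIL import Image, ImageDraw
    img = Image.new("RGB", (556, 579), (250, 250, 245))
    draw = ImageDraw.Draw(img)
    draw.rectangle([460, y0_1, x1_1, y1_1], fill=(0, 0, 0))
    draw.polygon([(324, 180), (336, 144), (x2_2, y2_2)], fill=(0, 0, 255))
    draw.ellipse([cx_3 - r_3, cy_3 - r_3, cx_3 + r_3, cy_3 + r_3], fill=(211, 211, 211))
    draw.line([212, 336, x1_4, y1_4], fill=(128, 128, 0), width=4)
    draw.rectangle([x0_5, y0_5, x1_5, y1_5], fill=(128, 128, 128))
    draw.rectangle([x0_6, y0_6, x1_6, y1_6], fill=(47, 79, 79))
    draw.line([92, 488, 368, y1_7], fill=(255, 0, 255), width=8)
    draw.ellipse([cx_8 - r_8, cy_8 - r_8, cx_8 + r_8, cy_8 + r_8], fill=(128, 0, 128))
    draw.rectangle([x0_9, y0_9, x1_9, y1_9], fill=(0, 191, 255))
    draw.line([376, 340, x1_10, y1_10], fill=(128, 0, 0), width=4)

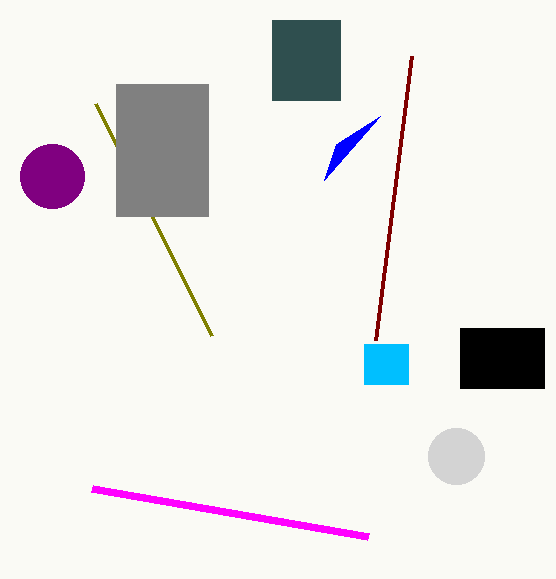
y0_1 = 328, x1_1 = 544, y1_1 = 388, x2_2 = 380, y2_2 = 116, cx_3 = 456, cy_3 = 456, r_3 = 28, x1_4 = 96, y1_4 = 104, x0_5 = 116, y0_5 = 84, x1_5 = 208, y1_5 = 216, x0_6 = 272, y0_6 = 20, x1_6 = 340, y1_6 = 100, y1_7 = 536, cx_8 = 52, cy_8 = 176, r_8 = 32, x0_9 = 364, y0_9 = 344, x1_9 = 408, y1_9 = 384, x1_10 = 412, y1_10 = 56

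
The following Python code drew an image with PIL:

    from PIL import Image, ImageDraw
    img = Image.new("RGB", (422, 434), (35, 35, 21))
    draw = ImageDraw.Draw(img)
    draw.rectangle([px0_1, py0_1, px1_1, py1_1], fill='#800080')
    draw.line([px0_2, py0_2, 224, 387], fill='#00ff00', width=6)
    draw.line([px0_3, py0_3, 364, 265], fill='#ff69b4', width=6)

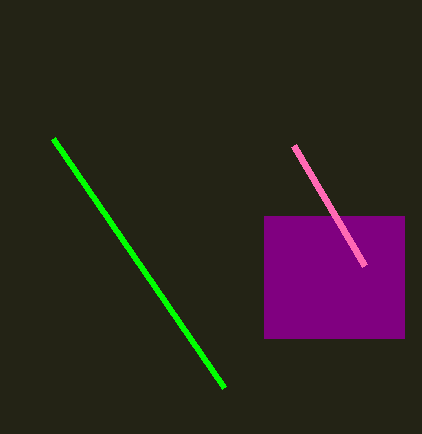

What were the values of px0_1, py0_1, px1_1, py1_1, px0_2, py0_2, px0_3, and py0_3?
px0_1 = 264, py0_1 = 216, px1_1 = 404, py1_1 = 338, px0_2 = 53, py0_2 = 138, px0_3 = 293, py0_3 = 145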